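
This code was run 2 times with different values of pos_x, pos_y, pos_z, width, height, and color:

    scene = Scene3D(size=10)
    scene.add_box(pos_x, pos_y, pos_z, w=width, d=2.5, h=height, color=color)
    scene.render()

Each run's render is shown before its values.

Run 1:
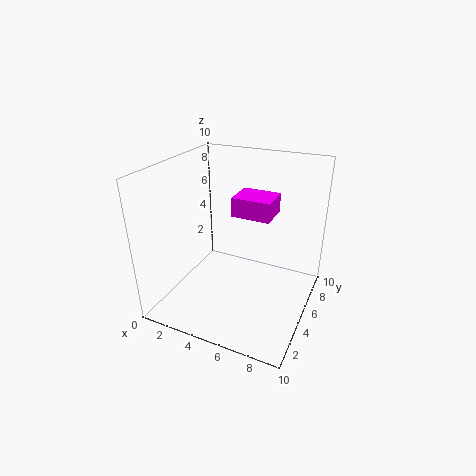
pos_x = 3.5; pos_y = 7; pos_z = 5.5; width = 3; height = 1.5; color = 'magenta'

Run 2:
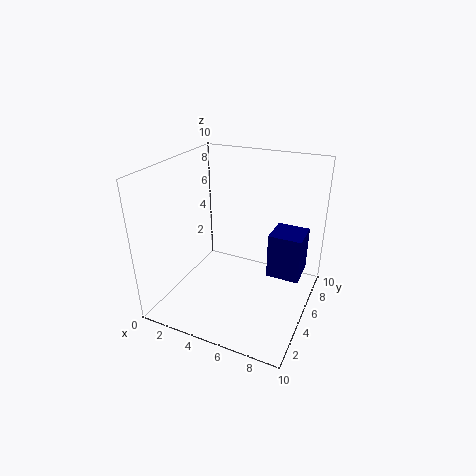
pos_x = 6.5; pos_y = 7; pos_z = 1; width = 2.5; height = 3.5; color = 'navy'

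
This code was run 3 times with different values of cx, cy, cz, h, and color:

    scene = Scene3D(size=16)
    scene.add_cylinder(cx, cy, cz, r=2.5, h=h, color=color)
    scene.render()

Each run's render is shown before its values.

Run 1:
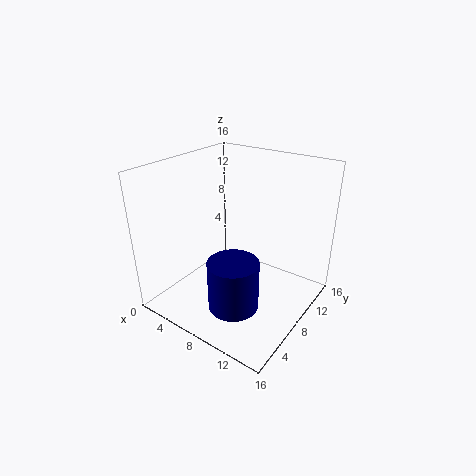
cx = 11
cy = 3
cz = 3.5
h = 5
color = 'navy'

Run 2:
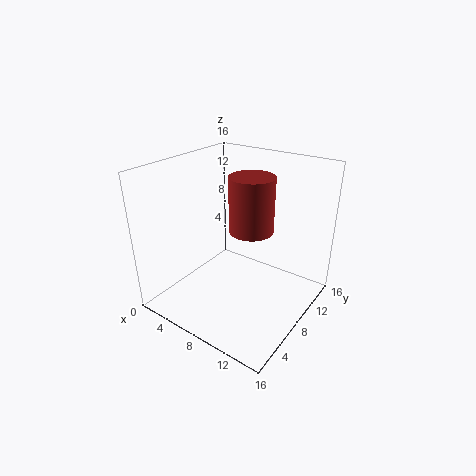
cx = 8.75
cy = 9.5
cz = 8.5
h = 6.25
color = 'brown'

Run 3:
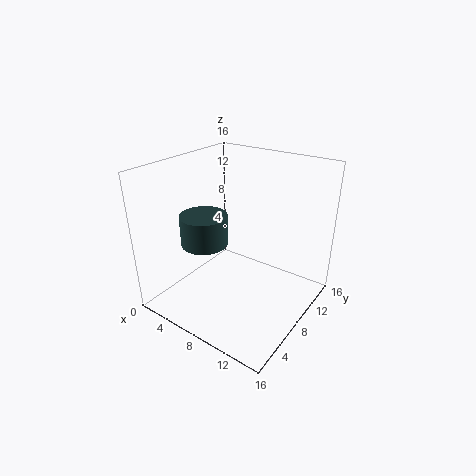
cx = 5.75
cy = 5
cz = 8
h = 3.25
color = 'darkslategray'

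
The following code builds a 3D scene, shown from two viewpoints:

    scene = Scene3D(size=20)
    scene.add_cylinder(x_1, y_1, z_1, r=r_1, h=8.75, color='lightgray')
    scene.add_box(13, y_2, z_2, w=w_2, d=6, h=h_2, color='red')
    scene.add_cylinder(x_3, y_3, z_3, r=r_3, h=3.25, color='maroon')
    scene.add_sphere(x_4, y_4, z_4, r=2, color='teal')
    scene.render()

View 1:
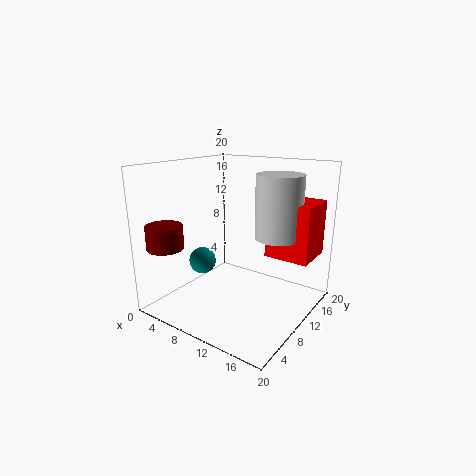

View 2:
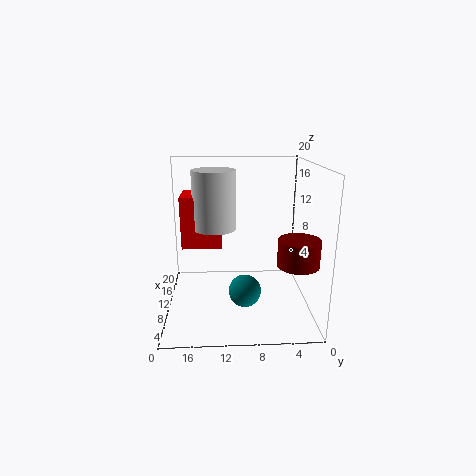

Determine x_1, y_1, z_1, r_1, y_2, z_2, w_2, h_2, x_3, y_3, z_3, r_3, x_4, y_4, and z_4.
x_1 = 14.5, y_1 = 13.25, z_1 = 10, r_1 = 3.25, y_2 = 12.25, z_2 = 7.25, w_2 = 6.25, h_2 = 7.75, x_3 = 2.75, y_3 = 3.25, z_3 = 9, r_3 = 2.5, x_4 = 3.75, y_4 = 9.5, z_4 = 5.25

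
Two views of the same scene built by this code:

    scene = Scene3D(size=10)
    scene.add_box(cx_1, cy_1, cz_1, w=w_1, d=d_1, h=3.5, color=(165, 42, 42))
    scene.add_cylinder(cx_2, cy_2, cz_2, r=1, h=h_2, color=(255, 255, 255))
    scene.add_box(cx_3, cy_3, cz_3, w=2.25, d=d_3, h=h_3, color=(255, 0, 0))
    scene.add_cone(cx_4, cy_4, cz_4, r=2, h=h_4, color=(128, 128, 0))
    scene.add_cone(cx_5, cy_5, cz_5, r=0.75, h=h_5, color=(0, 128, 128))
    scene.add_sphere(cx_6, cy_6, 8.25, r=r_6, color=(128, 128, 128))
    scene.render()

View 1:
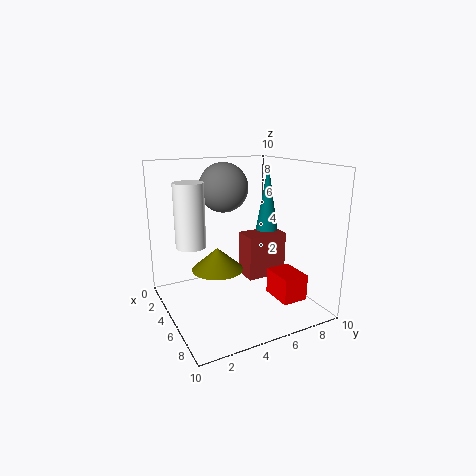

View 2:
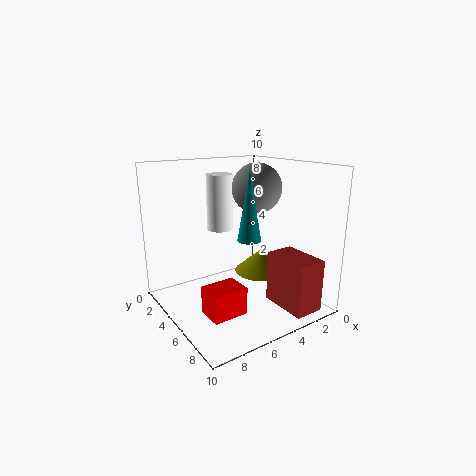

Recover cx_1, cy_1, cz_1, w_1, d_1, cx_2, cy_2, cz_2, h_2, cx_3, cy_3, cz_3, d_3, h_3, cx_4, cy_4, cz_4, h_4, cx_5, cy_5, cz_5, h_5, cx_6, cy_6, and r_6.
cx_1 = 1.75
cy_1 = 6.75
cz_1 = 0.75
w_1 = 2
d_1 = 3.25
cx_2 = 4.5
cy_2 = 1.75
cz_2 = 4.75
h_2 = 4.25
cx_3 = 6.5
cy_3 = 6.5
cz_3 = 1.25
d_3 = 1.75
h_3 = 1.75
cx_4 = 2.5
cy_4 = 4.5
cz_4 = 1.75
h_4 = 1.75
cx_5 = 5.5
cy_5 = 7
cz_5 = 5.5
h_5 = 4.5
cx_6 = 3.25
cy_6 = 4.75
r_6 = 1.75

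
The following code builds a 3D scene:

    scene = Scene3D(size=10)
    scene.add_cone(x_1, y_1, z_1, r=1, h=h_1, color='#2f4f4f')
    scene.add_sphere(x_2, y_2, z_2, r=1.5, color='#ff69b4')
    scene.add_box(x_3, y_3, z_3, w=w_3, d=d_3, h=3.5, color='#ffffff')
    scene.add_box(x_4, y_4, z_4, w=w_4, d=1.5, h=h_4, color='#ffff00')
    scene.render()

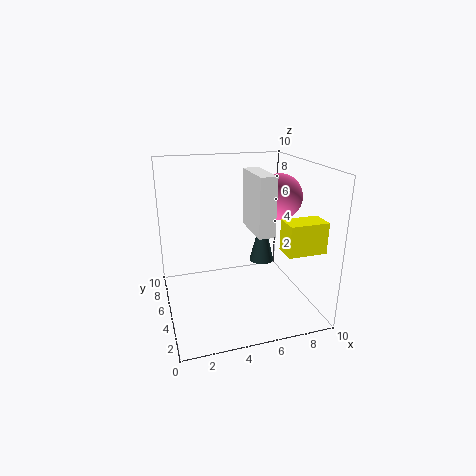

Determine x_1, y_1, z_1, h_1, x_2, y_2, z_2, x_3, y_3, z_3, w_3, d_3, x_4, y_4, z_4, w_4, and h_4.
x_1 = 8, y_1 = 8, z_1 = 1.5, h_1 = 4, x_2 = 7.5, y_2 = 4, z_2 = 8, x_3 = 5, y_3 = 1, z_3 = 6.5, w_3 = 1, d_3 = 3, x_4 = 7, y_4 = 1, z_4 = 5, w_4 = 2.5, h_4 = 2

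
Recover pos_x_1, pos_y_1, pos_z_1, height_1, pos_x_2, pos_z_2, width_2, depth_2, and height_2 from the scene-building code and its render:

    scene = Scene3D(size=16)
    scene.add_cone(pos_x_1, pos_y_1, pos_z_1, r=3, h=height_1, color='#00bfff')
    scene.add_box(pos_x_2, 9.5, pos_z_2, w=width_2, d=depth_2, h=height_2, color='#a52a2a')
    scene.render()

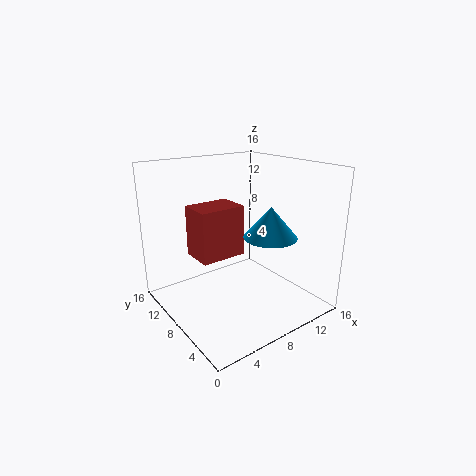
pos_x_1 = 11
pos_y_1 = 6
pos_z_1 = 8
height_1 = 3.5
pos_x_2 = 4.5
pos_z_2 = 5
width_2 = 5.5
depth_2 = 4
height_2 = 6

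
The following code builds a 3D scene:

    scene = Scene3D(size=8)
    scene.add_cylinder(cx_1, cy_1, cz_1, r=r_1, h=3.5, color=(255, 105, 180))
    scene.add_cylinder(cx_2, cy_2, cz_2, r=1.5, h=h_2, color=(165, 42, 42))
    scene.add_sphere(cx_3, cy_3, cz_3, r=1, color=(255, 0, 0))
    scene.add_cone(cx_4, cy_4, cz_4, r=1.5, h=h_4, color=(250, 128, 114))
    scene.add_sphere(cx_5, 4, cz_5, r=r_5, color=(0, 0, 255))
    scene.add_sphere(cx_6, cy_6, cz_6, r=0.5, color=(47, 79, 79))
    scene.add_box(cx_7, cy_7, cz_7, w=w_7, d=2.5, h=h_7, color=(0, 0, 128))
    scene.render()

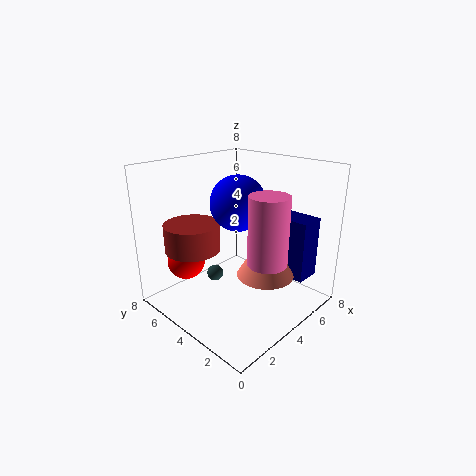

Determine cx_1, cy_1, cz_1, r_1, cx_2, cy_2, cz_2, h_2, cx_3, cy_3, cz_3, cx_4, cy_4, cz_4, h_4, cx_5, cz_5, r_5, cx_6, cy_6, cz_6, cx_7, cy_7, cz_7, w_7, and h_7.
cx_1 = 3.5, cy_1 = 1.5, cz_1 = 3.5, r_1 = 1, cx_2 = 2, cy_2 = 5.5, cz_2 = 3.5, h_2 = 1.5, cx_3 = 1.5, cy_3 = 5.5, cz_3 = 3, cx_4 = 4, cy_4 = 2, cz_4 = 2.5, h_4 = 2.5, cx_5 = 4, cz_5 = 6, r_5 = 1.5, cx_6 = 4, cy_6 = 6, cz_6 = 1, cx_7 = 6, cy_7 = 1, cz_7 = 1.5, w_7 = 1.5, h_7 = 3.5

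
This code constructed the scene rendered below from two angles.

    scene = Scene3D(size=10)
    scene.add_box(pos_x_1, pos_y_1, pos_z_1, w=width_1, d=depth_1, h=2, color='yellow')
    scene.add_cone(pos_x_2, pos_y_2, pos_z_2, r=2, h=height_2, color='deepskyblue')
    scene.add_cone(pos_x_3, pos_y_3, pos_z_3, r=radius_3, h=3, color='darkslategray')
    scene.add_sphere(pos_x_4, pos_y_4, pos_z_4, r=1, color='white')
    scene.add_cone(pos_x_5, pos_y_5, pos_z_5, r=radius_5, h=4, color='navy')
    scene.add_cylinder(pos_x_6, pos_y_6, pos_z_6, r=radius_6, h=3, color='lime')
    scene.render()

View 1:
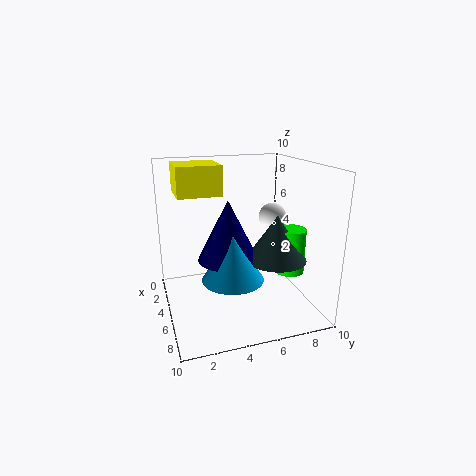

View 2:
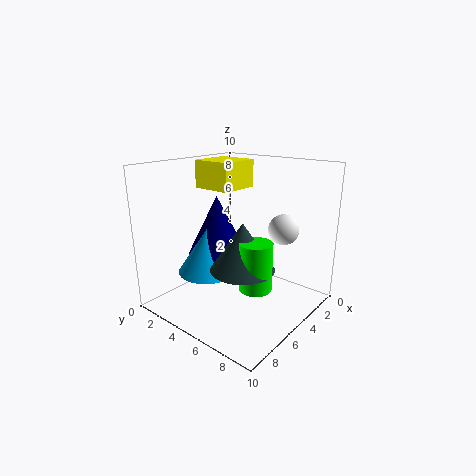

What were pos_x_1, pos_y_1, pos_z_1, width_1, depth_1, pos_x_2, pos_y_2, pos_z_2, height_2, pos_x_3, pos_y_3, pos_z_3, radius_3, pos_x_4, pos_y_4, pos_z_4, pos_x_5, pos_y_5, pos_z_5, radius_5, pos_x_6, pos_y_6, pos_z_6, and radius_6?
pos_x_1 = 2; pos_y_1 = 1; pos_z_1 = 8; width_1 = 3; depth_1 = 3; pos_x_2 = 7; pos_y_2 = 4; pos_z_2 = 3; height_2 = 3; pos_x_3 = 7; pos_y_3 = 7; pos_z_3 = 4; radius_3 = 2; pos_x_4 = 4; pos_y_4 = 8; pos_z_4 = 6; pos_x_5 = 6; pos_y_5 = 4; pos_z_5 = 4; radius_5 = 2; pos_x_6 = 7; pos_y_6 = 8; pos_z_6 = 3; radius_6 = 1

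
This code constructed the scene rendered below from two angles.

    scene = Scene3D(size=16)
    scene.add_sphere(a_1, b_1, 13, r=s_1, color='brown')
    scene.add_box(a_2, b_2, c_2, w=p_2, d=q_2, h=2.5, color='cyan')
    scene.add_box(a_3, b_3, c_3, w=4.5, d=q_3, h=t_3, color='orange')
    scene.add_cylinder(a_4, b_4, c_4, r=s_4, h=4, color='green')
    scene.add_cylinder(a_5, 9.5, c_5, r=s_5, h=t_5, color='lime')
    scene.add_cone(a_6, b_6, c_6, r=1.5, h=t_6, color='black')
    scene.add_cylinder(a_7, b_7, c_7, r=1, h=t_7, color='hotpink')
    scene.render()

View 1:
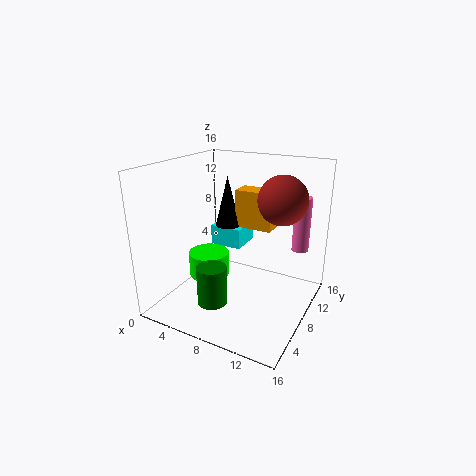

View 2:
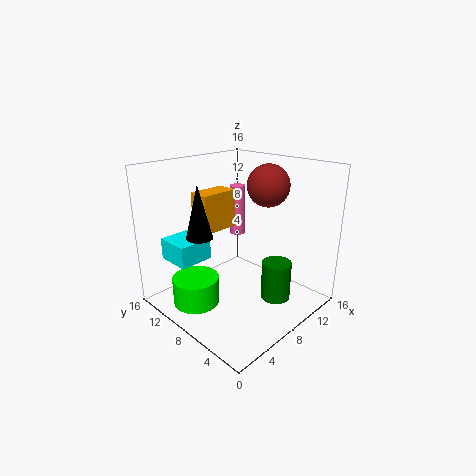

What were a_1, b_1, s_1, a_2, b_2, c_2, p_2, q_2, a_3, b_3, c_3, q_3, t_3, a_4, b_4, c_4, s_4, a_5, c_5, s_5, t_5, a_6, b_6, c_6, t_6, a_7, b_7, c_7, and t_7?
a_1 = 13, b_1 = 8, s_1 = 2.5, a_2 = 2.5, b_2 = 11, c_2 = 5, p_2 = 4, q_2 = 4, a_3 = 6, b_3 = 11, c_3 = 8, q_3 = 2.5, t_3 = 4.5, a_4 = 8, b_4 = 2.5, c_4 = 3, s_4 = 1.5, a_5 = 3, c_5 = 1.5, s_5 = 2.5, t_5 = 3, a_6 = 5, b_6 = 11, c_6 = 8, t_6 = 6, a_7 = 13.5, b_7 = 13.5, c_7 = 5.5, t_7 = 6.5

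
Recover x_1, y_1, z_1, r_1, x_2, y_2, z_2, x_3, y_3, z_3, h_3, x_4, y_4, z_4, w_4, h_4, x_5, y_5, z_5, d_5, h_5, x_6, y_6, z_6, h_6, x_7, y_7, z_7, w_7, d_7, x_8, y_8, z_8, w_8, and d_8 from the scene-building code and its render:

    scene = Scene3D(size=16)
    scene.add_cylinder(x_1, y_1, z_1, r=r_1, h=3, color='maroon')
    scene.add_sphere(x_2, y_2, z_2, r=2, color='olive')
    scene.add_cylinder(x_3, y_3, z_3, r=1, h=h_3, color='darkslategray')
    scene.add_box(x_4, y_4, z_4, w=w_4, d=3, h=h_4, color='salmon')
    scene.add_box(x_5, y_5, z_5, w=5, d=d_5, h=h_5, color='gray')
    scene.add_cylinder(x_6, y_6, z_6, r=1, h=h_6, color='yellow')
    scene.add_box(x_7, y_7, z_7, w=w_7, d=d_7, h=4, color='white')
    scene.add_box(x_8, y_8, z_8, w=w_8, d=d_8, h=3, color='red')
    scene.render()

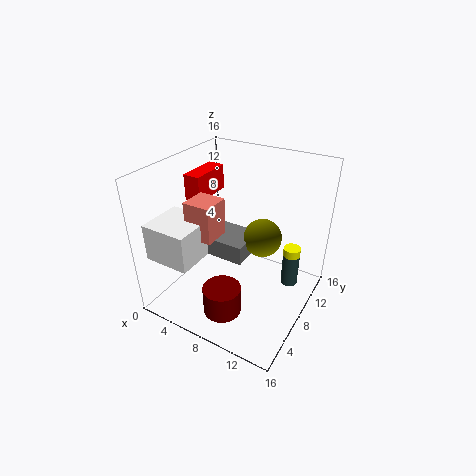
x_1 = 9
y_1 = 3
z_1 = 2
r_1 = 2
x_2 = 11
y_2 = 8
z_2 = 9
x_3 = 13
y_3 = 12
z_3 = 1
h_3 = 4
x_4 = 4
y_4 = 4
z_4 = 9
w_4 = 3
h_4 = 4
x_5 = 5
y_5 = 5
z_5 = 7
d_5 = 4
h_5 = 2
x_6 = 13
y_6 = 12
z_6 = 1
h_6 = 5
x_7 = 1
y_7 = 1
z_7 = 7
w_7 = 5
d_7 = 5
x_8 = 1
y_8 = 8
z_8 = 11
w_8 = 2
d_8 = 5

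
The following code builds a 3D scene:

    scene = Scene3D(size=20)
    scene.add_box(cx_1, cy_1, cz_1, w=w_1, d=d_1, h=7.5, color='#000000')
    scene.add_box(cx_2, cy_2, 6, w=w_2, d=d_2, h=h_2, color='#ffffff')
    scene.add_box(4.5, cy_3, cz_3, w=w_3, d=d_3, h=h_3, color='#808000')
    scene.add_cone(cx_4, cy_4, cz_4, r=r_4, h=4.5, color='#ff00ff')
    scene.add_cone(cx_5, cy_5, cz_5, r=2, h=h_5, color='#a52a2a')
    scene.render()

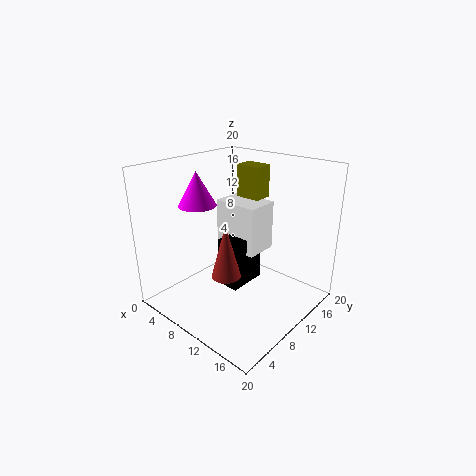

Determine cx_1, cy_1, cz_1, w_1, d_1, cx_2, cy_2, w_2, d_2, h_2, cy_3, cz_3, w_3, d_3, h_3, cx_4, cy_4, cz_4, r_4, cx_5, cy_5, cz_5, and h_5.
cx_1 = 6
cy_1 = 10
cz_1 = 1
w_1 = 3.5
d_1 = 6
cx_2 = 3.5
cy_2 = 12.5
w_2 = 7
d_2 = 5
h_2 = 7.5
cy_3 = 16
cz_3 = 13.5
w_3 = 4
d_3 = 3
h_3 = 5
cx_4 = 6.5
cy_4 = 6
cz_4 = 15
r_4 = 2.5
cx_5 = 10.5
cy_5 = 7
cz_5 = 5.5
h_5 = 7.5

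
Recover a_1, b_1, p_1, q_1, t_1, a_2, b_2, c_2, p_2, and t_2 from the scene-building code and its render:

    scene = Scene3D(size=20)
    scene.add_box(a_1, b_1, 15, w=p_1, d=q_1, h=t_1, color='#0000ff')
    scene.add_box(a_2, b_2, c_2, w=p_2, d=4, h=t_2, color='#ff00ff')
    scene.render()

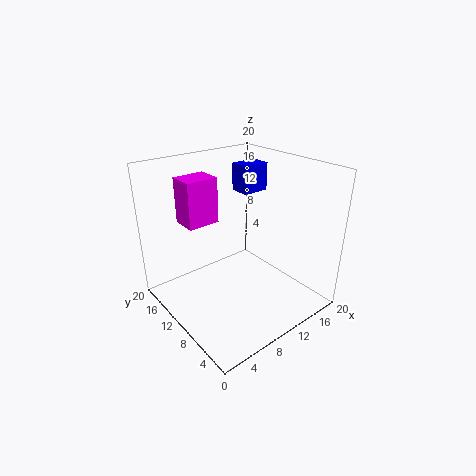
a_1 = 13; b_1 = 12; p_1 = 4; q_1 = 3; t_1 = 4; a_2 = 6; b_2 = 16; c_2 = 10; p_2 = 5; t_2 = 7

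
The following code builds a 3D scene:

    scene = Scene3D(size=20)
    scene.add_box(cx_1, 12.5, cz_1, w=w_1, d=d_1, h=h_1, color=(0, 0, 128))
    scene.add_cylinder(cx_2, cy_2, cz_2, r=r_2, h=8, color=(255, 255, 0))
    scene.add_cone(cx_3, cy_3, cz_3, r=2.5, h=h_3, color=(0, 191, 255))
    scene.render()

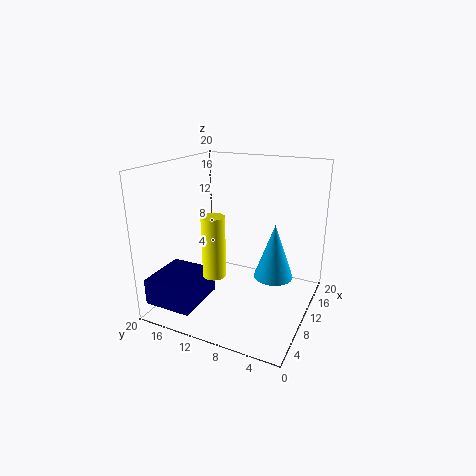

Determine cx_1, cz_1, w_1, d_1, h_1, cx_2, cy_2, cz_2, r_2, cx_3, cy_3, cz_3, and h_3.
cx_1 = 0.5, cz_1 = 2.5, w_1 = 7, d_1 = 6.5, h_1 = 3.5, cx_2 = 5, cy_2 = 11, cz_2 = 6.5, r_2 = 1.5, cx_3 = 8, cy_3 = 4, cz_3 = 6.5, h_3 = 7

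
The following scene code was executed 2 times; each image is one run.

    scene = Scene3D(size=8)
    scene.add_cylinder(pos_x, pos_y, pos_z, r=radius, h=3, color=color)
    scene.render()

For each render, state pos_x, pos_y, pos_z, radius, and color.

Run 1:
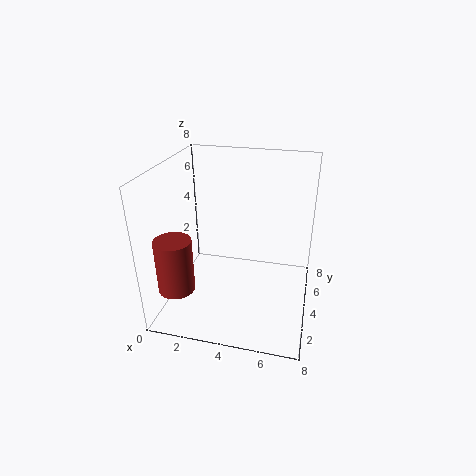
pos_x = 1; pos_y = 2; pos_z = 1.5; radius = 1; color = 'brown'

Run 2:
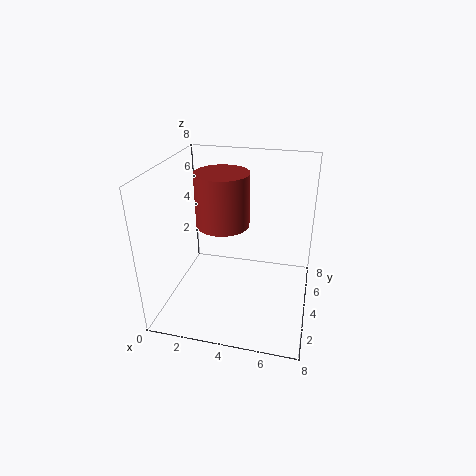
pos_x = 3; pos_y = 4.5; pos_z = 4.5; radius = 1.5; color = 'brown'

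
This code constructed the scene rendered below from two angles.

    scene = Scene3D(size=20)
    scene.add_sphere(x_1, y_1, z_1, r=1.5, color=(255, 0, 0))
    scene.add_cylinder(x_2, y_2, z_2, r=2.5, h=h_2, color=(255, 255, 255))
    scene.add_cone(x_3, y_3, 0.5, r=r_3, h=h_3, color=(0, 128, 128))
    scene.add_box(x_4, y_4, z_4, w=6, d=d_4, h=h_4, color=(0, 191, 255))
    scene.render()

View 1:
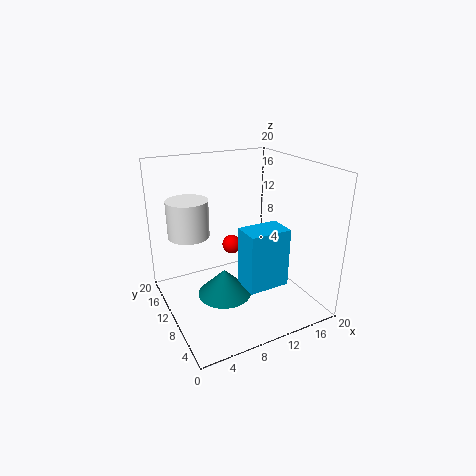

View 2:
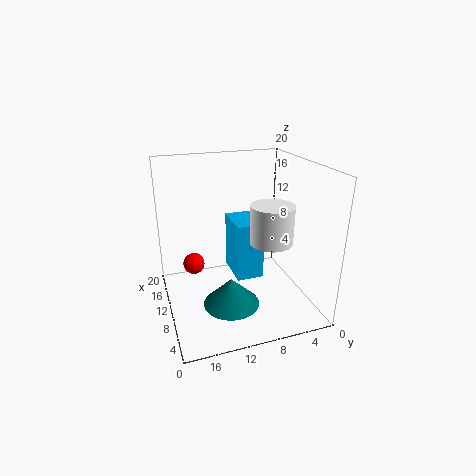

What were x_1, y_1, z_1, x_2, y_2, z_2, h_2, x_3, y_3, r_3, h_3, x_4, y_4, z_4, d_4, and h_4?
x_1 = 12
y_1 = 16
z_1 = 6
x_2 = 2.5
y_2 = 8.5
z_2 = 12.5
h_2 = 4.5
x_3 = 8.5
y_3 = 11.5
r_3 = 4
h_3 = 4
x_4 = 10
y_4 = 6
z_4 = 3
d_4 = 4
h_4 = 8.5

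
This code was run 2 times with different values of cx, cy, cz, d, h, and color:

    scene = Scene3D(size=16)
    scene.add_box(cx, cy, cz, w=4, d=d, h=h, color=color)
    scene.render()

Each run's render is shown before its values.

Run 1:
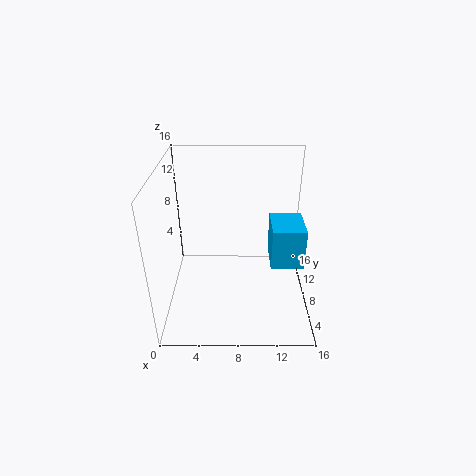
cx = 12
cy = 9
cz = 3
d = 5
h = 5
color = 'deepskyblue'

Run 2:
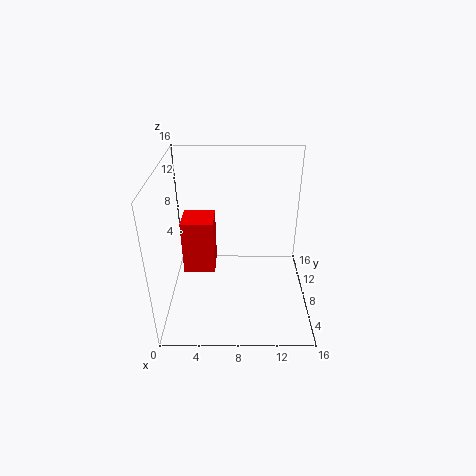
cx = 1
cy = 11
cz = 1
d = 4
h = 7
color = 'red'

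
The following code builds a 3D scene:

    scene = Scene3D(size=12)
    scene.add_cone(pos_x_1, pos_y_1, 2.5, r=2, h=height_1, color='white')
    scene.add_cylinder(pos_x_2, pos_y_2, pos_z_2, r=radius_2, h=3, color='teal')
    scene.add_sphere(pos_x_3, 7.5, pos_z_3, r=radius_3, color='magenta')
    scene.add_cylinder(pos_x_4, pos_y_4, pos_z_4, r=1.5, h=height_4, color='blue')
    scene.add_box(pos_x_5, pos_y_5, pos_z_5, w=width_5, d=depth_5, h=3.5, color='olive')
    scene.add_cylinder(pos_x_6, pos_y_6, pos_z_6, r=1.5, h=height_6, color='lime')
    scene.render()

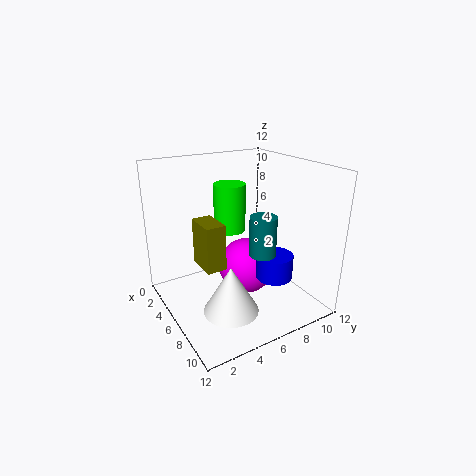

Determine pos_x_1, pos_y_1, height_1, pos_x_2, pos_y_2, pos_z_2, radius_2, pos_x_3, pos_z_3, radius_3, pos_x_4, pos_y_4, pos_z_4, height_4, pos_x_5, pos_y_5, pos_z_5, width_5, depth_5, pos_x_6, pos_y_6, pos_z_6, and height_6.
pos_x_1 = 10, pos_y_1 = 3, height_1 = 3.5, pos_x_2 = 9.5, pos_y_2 = 6, pos_z_2 = 6, radius_2 = 1, pos_x_3 = 5, pos_z_3 = 2.5, radius_3 = 2.5, pos_x_4 = 8.5, pos_y_4 = 8, pos_z_4 = 3, height_4 = 2, pos_x_5 = 6, pos_y_5 = 2, pos_z_5 = 5, width_5 = 2.5, depth_5 = 1.5, pos_x_6 = 2, pos_y_6 = 7.5, pos_z_6 = 5, height_6 = 4.5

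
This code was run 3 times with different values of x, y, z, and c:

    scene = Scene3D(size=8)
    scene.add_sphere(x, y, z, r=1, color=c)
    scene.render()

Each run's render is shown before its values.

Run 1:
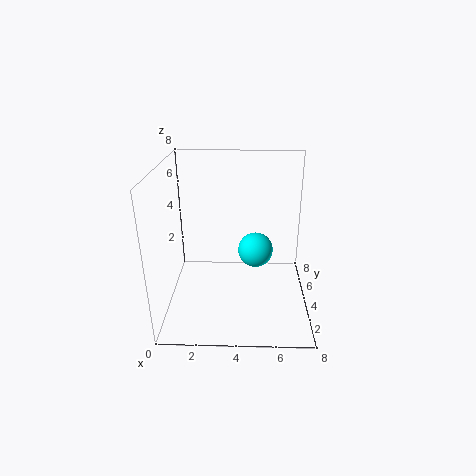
x = 5, y = 4.5, z = 3, c = 'cyan'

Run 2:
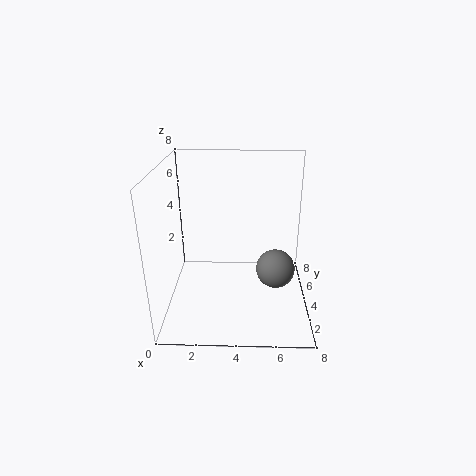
x = 6, y = 2.5, z = 3, c = 'gray'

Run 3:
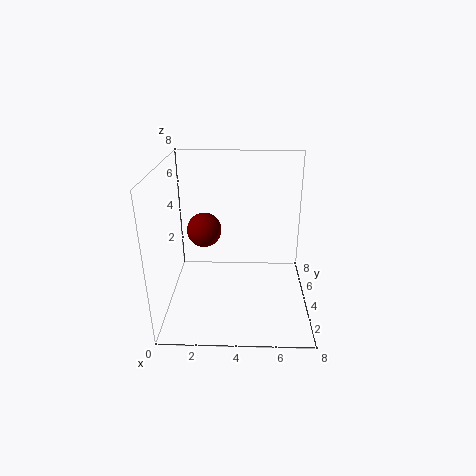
x = 2, y = 5, z = 4, c = 'maroon'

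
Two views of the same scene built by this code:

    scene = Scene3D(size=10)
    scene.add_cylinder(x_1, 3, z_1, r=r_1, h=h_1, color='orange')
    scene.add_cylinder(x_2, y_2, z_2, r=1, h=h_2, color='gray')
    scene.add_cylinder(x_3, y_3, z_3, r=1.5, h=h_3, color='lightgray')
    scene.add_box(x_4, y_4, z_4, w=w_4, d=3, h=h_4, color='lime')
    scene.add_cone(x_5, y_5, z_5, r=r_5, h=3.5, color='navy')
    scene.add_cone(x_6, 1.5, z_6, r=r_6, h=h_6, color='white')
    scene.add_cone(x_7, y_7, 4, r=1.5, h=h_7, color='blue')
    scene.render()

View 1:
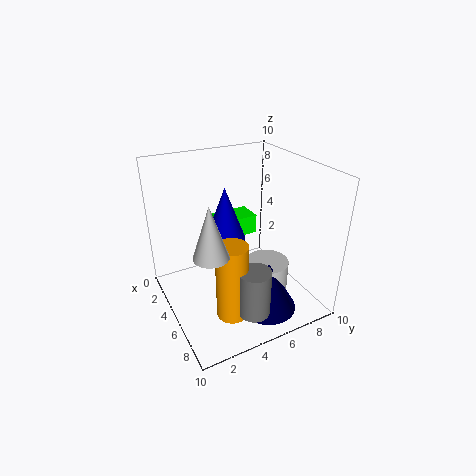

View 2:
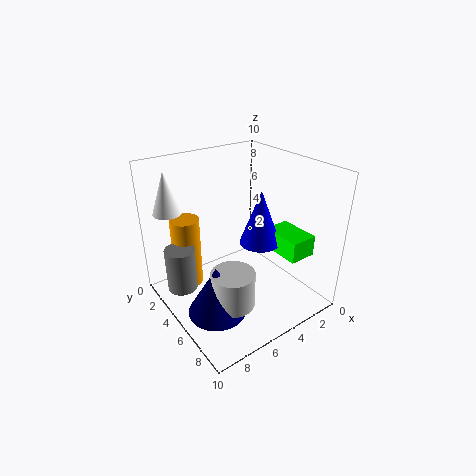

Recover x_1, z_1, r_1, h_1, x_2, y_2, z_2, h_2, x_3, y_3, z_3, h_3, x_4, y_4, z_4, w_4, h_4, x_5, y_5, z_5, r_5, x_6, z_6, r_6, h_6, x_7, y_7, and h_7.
x_1 = 8, z_1 = 1.5, r_1 = 1, h_1 = 5, x_2 = 9, y_2 = 4, z_2 = 2, h_2 = 3, x_3 = 6.5, y_3 = 6.5, z_3 = 1, h_3 = 2.5, x_4 = 0.5, y_4 = 5, z_4 = 3.5, w_4 = 2, h_4 = 1.5, x_5 = 7.5, y_5 = 6, z_5 = 0.5, r_5 = 2, x_6 = 8.5, z_6 = 6.5, r_6 = 1, h_6 = 3, x_7 = 3, y_7 = 5, h_7 = 4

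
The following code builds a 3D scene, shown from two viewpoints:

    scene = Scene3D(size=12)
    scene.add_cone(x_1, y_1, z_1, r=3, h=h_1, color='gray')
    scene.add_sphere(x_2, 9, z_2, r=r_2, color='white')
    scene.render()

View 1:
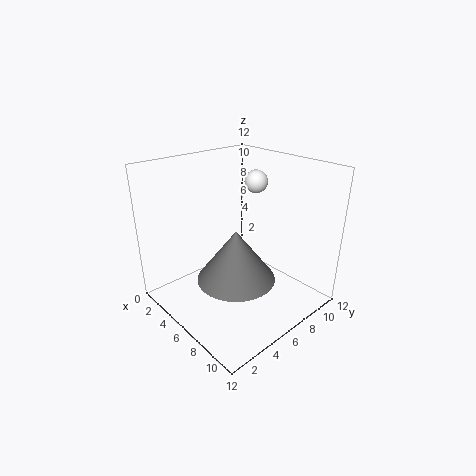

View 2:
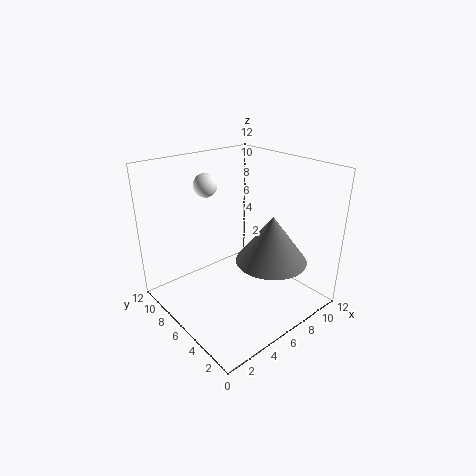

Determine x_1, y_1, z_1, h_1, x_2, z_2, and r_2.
x_1 = 8; y_1 = 4; z_1 = 4; h_1 = 4; x_2 = 5; z_2 = 10; r_2 = 1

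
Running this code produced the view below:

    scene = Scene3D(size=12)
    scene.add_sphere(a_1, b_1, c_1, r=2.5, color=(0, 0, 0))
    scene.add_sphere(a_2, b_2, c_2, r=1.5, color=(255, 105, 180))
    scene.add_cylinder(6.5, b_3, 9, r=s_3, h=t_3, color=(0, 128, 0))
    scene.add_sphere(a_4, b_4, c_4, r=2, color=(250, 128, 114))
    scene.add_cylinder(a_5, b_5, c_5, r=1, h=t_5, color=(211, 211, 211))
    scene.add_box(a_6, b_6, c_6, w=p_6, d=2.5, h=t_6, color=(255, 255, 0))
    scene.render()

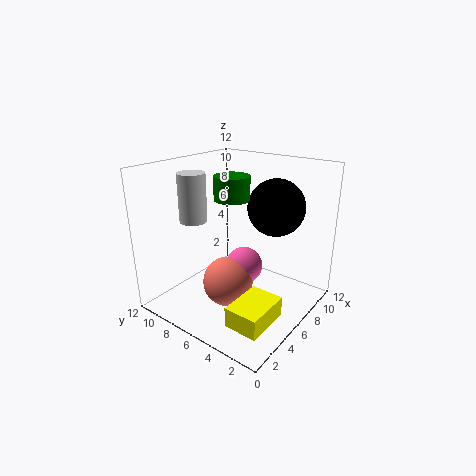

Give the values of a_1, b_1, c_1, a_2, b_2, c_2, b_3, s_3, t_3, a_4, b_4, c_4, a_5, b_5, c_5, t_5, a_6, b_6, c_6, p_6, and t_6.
a_1 = 9.5; b_1 = 4.5; c_1 = 8; a_2 = 5.5; b_2 = 5; c_2 = 4; b_3 = 7; s_3 = 1.5; t_3 = 2; a_4 = 4; b_4 = 5.5; c_4 = 3; a_5 = 2; b_5 = 7; c_5 = 8.5; t_5 = 3.5; a_6 = 0.5; b_6 = 0.5; c_6 = 2; p_6 = 3.5; t_6 = 1.5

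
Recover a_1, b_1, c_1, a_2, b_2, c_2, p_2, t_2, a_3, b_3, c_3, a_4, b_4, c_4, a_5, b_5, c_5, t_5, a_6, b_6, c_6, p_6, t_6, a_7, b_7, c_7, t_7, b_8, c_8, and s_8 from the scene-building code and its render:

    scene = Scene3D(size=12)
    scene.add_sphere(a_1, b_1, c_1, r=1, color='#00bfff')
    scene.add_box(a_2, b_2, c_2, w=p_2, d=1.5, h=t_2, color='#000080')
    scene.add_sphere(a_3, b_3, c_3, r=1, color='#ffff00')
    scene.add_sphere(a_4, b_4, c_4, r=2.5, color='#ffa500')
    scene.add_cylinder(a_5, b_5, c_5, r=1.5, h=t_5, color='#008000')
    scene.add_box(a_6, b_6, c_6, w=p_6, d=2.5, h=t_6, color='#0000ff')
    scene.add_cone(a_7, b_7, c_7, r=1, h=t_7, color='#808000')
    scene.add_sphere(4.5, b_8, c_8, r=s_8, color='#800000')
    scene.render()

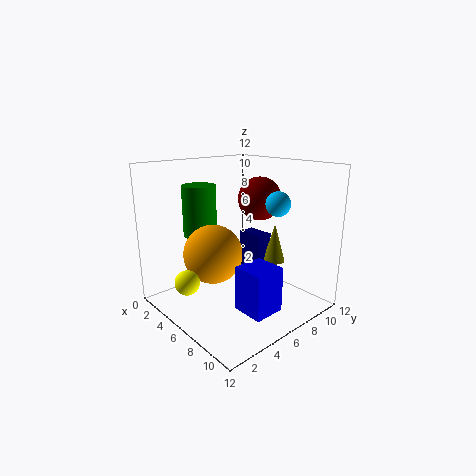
a_1 = 8.5
b_1 = 8
c_1 = 9
a_2 = 3.5
b_2 = 8.5
c_2 = 2
p_2 = 2.5
t_2 = 3.5
a_3 = 5
b_3 = 1.5
c_3 = 3
a_4 = 4.5
b_4 = 4.5
c_4 = 4.5
a_5 = 2
b_5 = 5
c_5 = 5.5
t_5 = 4.5
a_6 = 8.5
b_6 = 3.5
c_6 = 1.5
p_6 = 2.5
t_6 = 3.5
a_7 = 6.5
b_7 = 10
c_7 = 3
t_7 = 3.5
b_8 = 10
c_8 = 8.5
s_8 = 2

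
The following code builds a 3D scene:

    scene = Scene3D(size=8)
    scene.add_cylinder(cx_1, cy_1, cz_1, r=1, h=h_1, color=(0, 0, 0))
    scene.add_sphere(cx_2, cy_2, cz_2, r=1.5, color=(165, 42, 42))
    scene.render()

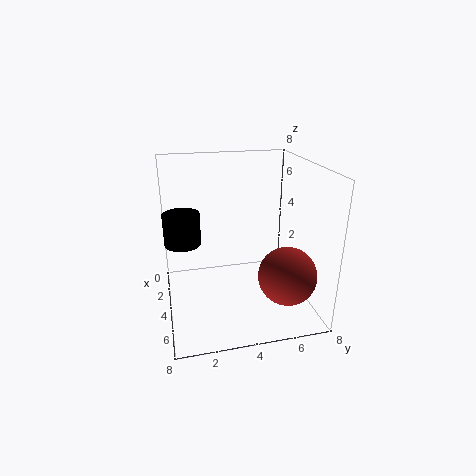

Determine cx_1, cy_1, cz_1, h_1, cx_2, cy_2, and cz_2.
cx_1 = 3.5; cy_1 = 1; cz_1 = 3.75; h_1 = 1.75; cx_2 = 6.5; cy_2 = 6; cz_2 = 2.75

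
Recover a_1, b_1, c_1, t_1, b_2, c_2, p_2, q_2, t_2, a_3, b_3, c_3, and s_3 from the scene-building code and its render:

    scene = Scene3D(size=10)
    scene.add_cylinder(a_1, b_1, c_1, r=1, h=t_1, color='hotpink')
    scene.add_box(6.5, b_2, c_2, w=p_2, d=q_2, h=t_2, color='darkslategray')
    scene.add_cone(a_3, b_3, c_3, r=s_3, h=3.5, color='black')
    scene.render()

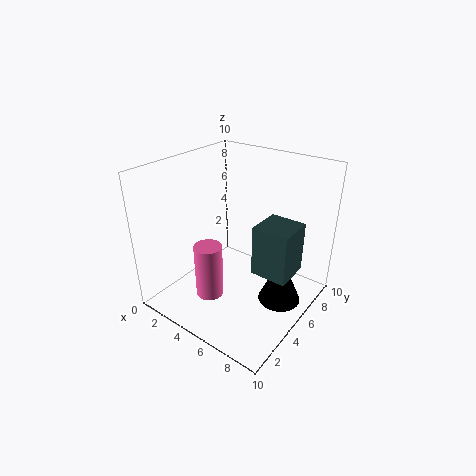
a_1 = 3.5
b_1 = 3.5
c_1 = 0.5
t_1 = 4
b_2 = 4.5
c_2 = 3
p_2 = 2.5
q_2 = 2.5
t_2 = 3.5
a_3 = 8
b_3 = 6
c_3 = 0.5
s_3 = 1.5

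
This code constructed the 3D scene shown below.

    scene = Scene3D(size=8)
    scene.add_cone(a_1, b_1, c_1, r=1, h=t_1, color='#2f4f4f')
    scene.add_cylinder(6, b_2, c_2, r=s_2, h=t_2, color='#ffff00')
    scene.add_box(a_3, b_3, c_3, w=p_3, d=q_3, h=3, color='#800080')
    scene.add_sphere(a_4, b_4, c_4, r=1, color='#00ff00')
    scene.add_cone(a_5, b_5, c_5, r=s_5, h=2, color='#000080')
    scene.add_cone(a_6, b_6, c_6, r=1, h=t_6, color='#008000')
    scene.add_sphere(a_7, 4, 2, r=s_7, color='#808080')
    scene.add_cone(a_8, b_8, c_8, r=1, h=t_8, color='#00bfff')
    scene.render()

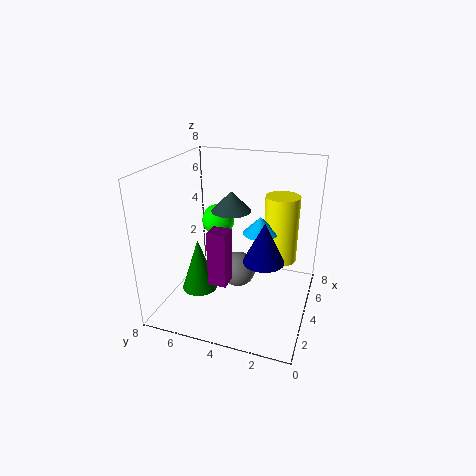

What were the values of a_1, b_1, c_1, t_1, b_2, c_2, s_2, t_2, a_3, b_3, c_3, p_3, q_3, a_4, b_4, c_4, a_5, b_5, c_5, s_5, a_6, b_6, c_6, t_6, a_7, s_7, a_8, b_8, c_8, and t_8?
a_1 = 3
b_1 = 4
c_1 = 6
t_1 = 1
b_2 = 2
c_2 = 2
s_2 = 1
t_2 = 4
a_3 = 2
b_3 = 4
c_3 = 2
p_3 = 1
q_3 = 1
a_4 = 6
b_4 = 6
c_4 = 4
a_5 = 2
b_5 = 2
c_5 = 4
s_5 = 1
a_6 = 3
b_6 = 6
c_6 = 1
t_6 = 3
a_7 = 4
s_7 = 1
a_8 = 5
b_8 = 3
c_8 = 4
t_8 = 1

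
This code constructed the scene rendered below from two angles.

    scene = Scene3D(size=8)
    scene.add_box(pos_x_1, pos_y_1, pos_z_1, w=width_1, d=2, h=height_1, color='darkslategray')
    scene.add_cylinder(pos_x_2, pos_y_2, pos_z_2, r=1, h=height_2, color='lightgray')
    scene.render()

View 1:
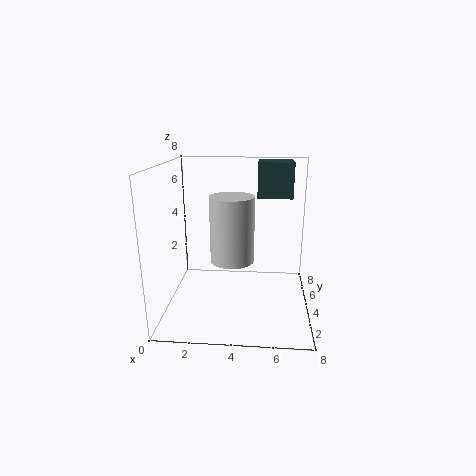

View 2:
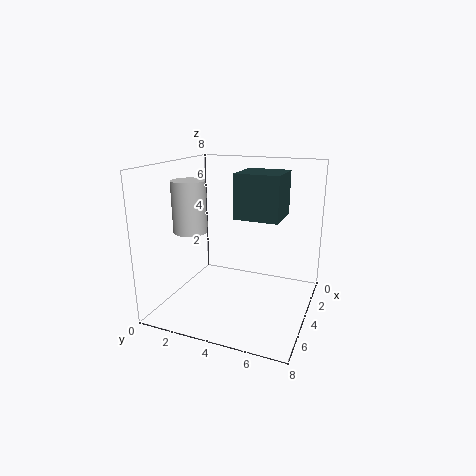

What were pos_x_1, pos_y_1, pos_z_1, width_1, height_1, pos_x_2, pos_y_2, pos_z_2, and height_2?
pos_x_1 = 5; pos_y_1 = 5; pos_z_1 = 6; width_1 = 2; height_1 = 2; pos_x_2 = 4; pos_y_2 = 1; pos_z_2 = 4; height_2 = 3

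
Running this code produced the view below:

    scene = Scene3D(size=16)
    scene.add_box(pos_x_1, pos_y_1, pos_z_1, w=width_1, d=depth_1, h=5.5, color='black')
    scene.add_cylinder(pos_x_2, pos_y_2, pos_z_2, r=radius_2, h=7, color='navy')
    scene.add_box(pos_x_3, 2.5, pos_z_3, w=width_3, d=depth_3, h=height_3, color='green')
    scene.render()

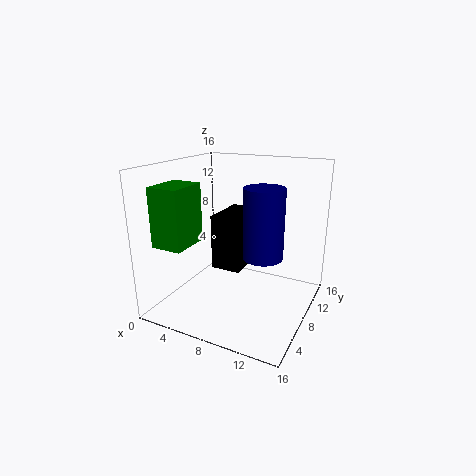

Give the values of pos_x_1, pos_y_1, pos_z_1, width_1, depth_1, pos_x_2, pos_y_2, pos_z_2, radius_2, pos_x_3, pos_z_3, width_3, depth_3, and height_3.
pos_x_1 = 7, pos_y_1 = 4, pos_z_1 = 6, width_1 = 3, depth_1 = 5, pos_x_2 = 12, pos_y_2 = 5.5, pos_z_2 = 7.5, radius_2 = 2, pos_x_3 = 0.5, pos_z_3 = 7.5, width_3 = 3.5, depth_3 = 4.5, height_3 = 6.5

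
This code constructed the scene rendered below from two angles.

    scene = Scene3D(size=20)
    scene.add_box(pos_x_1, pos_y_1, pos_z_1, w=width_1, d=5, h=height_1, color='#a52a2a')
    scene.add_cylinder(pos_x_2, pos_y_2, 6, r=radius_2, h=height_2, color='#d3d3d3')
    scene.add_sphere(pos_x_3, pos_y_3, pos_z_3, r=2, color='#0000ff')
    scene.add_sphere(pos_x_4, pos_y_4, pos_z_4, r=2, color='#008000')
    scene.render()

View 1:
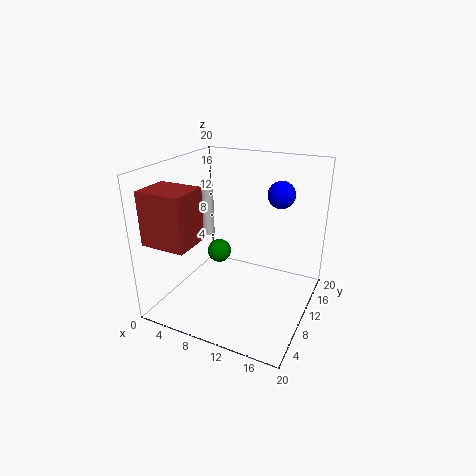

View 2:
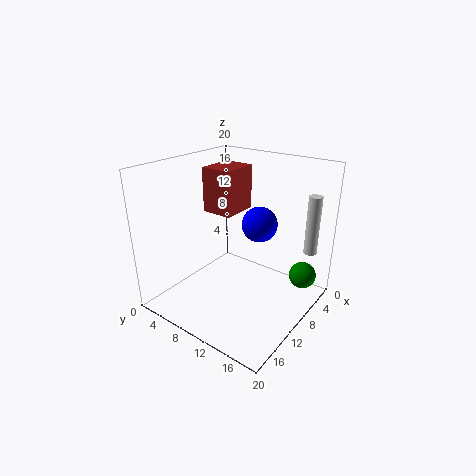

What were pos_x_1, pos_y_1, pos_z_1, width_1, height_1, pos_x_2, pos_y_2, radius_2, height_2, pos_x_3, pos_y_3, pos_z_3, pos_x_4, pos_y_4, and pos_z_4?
pos_x_1 = 1, pos_y_1 = 1, pos_z_1 = 11, width_1 = 6, height_1 = 7, pos_x_2 = 1, pos_y_2 = 17, radius_2 = 1, height_2 = 9, pos_x_3 = 14, pos_y_3 = 16, pos_z_3 = 15, pos_x_4 = 3, pos_y_4 = 17, pos_z_4 = 3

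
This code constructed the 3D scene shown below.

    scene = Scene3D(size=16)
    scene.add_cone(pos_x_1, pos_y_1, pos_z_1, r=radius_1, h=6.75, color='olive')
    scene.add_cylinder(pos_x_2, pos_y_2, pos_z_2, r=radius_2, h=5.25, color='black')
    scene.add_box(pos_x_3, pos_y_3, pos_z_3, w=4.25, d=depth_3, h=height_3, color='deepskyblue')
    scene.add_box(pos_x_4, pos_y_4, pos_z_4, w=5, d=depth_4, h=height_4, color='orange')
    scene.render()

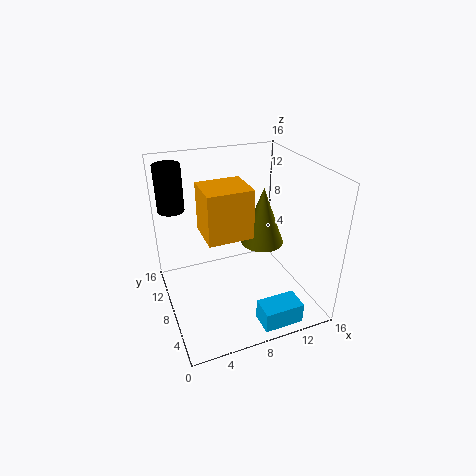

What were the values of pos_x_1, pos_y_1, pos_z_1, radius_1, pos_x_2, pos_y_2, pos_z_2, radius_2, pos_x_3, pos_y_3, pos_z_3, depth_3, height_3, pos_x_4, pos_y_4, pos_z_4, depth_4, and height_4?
pos_x_1 = 11.5; pos_y_1 = 9; pos_z_1 = 6.25; radius_1 = 2.5; pos_x_2 = 1.75; pos_y_2 = 12.5; pos_z_2 = 10.5; radius_2 = 1.5; pos_x_3 = 8; pos_y_3 = 0.25; pos_z_3 = 1; depth_3 = 2.5; height_3 = 2.25; pos_x_4 = 4.25; pos_y_4 = 6.5; pos_z_4 = 8.5; depth_4 = 4.5; height_4 = 5.5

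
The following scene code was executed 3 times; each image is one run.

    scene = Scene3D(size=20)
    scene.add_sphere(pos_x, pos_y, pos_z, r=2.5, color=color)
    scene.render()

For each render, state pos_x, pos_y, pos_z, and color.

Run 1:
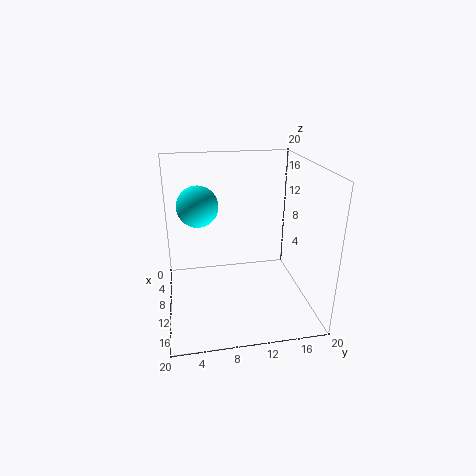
pos_x = 13
pos_y = 4.5
pos_z = 16
color = 'cyan'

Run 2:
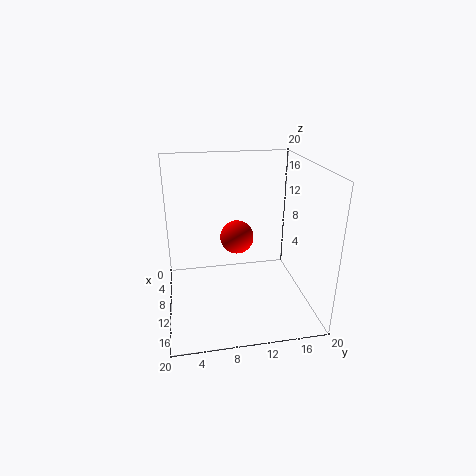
pos_x = 6.5
pos_y = 10.5
pos_z = 8.5
color = 'red'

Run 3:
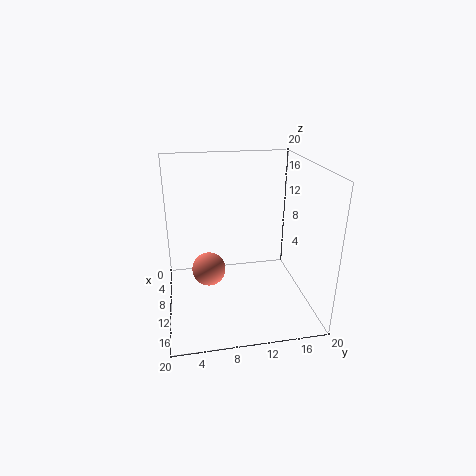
pos_x = 7.5
pos_y = 6
pos_z = 4
color = 'salmon'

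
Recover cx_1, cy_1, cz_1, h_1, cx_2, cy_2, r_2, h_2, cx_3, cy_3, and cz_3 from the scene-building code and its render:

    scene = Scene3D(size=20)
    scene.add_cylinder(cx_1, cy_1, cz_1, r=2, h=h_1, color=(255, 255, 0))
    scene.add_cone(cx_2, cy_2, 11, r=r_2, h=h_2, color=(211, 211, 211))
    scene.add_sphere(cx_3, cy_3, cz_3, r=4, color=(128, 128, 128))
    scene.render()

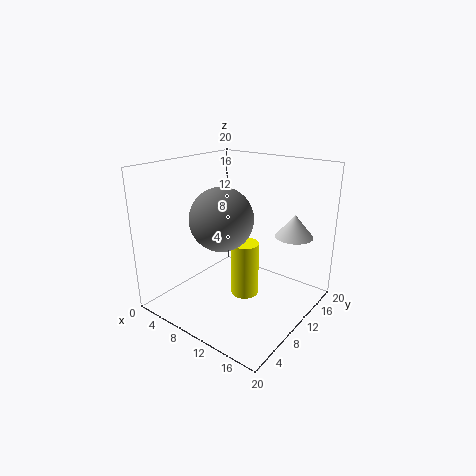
cx_1 = 10.5
cy_1 = 11
cz_1 = 1
h_1 = 8
cx_2 = 17
cy_2 = 13
r_2 = 2.5
h_2 = 3
cx_3 = 10.5
cy_3 = 6
cz_3 = 14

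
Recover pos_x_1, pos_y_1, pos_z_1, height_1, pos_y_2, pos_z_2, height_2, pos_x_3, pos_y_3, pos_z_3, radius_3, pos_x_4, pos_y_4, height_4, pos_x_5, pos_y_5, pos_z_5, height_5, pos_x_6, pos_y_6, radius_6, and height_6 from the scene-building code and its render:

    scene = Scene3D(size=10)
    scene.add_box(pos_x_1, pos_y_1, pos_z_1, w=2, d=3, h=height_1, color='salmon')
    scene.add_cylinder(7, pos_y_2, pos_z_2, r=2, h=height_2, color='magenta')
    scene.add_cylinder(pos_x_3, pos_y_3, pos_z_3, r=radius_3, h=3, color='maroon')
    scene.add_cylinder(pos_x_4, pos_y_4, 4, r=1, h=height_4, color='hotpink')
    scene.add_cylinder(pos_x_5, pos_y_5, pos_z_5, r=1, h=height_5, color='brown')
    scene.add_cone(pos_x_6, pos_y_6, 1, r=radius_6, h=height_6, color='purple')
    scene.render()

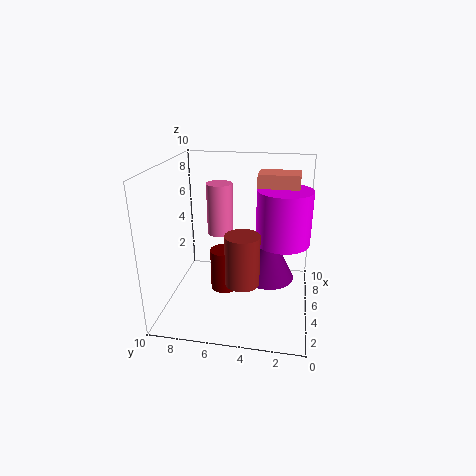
pos_x_1 = 7; pos_y_1 = 1; pos_z_1 = 6; height_1 = 3; pos_y_2 = 2; pos_z_2 = 4; height_2 = 4; pos_x_3 = 5; pos_y_3 = 6; pos_z_3 = 1; radius_3 = 1; pos_x_4 = 8; pos_y_4 = 7; height_4 = 4; pos_x_5 = 1; pos_y_5 = 4; pos_z_5 = 4; height_5 = 3; pos_x_6 = 7; pos_y_6 = 3; radius_6 = 2; height_6 = 4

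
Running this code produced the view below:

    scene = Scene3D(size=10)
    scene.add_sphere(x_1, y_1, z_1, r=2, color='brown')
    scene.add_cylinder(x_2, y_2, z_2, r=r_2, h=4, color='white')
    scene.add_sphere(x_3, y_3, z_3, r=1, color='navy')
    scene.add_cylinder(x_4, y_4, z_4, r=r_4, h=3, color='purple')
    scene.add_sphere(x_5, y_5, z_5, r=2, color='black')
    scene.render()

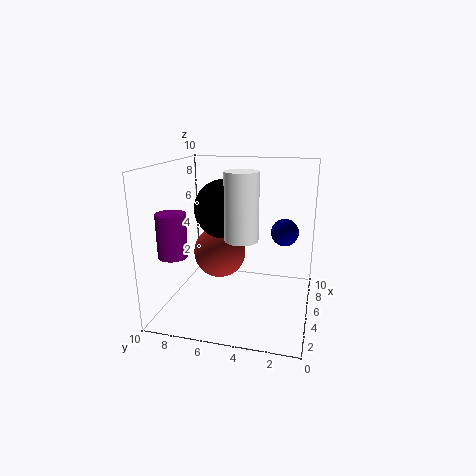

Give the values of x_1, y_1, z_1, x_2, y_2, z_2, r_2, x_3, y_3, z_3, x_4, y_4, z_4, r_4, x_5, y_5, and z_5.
x_1 = 7, y_1 = 7, z_1 = 3, x_2 = 2, y_2 = 4, z_2 = 6, r_2 = 1, x_3 = 7, y_3 = 2, z_3 = 5, x_4 = 3, y_4 = 9, z_4 = 4, r_4 = 1, x_5 = 5, y_5 = 6, z_5 = 7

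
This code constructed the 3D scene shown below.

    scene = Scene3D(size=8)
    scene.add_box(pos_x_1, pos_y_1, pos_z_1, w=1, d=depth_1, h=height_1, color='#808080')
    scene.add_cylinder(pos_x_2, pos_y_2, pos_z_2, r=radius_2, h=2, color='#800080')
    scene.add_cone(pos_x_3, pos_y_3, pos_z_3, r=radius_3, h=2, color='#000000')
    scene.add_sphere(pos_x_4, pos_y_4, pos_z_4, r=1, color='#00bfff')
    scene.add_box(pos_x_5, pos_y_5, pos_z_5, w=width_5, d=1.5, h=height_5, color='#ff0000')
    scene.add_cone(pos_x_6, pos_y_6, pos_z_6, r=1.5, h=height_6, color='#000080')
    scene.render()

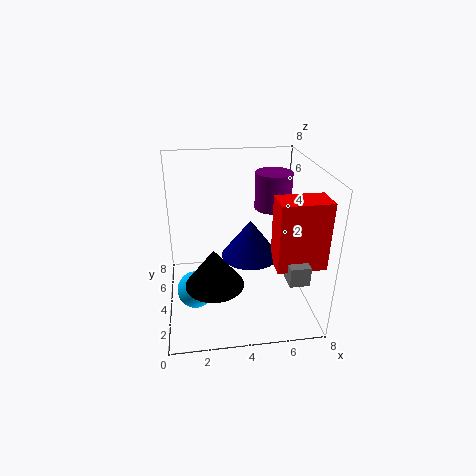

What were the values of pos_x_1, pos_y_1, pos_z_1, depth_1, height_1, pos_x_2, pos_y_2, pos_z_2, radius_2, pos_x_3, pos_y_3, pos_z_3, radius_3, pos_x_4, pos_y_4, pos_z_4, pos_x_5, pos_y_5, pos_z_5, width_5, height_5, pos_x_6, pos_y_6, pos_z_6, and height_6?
pos_x_1 = 6
pos_y_1 = 0.5
pos_z_1 = 3
depth_1 = 2
height_1 = 1
pos_x_2 = 6
pos_y_2 = 4.5
pos_z_2 = 5.5
radius_2 = 1
pos_x_3 = 2.5
pos_y_3 = 2
pos_z_3 = 2.5
radius_3 = 1.5
pos_x_4 = 1.5
pos_y_4 = 3
pos_z_4 = 1.5
pos_x_5 = 5.5
pos_y_5 = 1
pos_z_5 = 3.5
width_5 = 2.5
height_5 = 3.5
pos_x_6 = 4.5
pos_y_6 = 3
pos_z_6 = 3.5
height_6 = 2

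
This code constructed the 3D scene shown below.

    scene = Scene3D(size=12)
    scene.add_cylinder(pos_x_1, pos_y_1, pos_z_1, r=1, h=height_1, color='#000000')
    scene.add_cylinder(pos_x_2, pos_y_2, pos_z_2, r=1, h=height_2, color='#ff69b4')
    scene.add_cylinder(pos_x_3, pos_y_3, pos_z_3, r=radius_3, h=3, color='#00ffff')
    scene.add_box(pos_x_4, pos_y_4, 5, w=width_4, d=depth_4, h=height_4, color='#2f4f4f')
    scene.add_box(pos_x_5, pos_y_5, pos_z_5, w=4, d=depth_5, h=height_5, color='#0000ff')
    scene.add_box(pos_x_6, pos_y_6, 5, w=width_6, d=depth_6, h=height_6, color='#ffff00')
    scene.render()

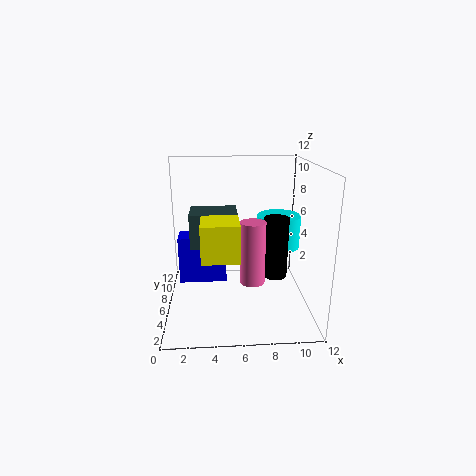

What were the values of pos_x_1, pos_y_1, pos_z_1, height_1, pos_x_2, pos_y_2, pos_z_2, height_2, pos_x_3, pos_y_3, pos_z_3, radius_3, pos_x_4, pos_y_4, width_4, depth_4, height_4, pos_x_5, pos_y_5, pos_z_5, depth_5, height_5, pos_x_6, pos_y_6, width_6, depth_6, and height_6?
pos_x_1 = 9, pos_y_1 = 5, pos_z_1 = 3, height_1 = 5, pos_x_2 = 7, pos_y_2 = 4, pos_z_2 = 3, height_2 = 5, pos_x_3 = 10, pos_y_3 = 9, pos_z_3 = 4, radius_3 = 2, pos_x_4 = 2, pos_y_4 = 6, width_4 = 4, depth_4 = 3, height_4 = 3, pos_x_5 = 1, pos_y_5 = 6, pos_z_5 = 2, depth_5 = 2, height_5 = 4, pos_x_6 = 3, pos_y_6 = 3, width_6 = 3, depth_6 = 4, height_6 = 3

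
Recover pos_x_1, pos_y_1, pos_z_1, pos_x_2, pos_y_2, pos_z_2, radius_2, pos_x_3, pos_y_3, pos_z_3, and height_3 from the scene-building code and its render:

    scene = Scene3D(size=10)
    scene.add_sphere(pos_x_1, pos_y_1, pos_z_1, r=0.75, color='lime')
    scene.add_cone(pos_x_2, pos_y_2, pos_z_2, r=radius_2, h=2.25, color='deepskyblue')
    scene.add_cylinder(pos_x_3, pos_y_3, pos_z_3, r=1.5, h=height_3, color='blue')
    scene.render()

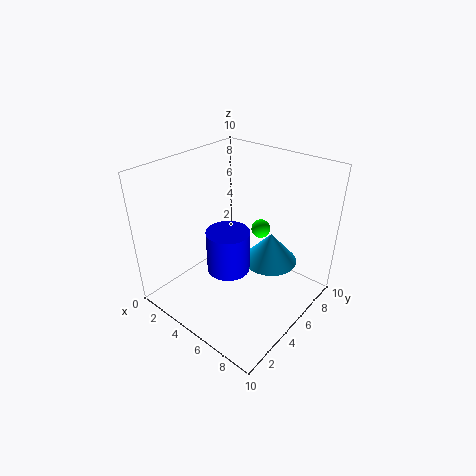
pos_x_1 = 4.25; pos_y_1 = 8.75; pos_z_1 = 3.75; pos_x_2 = 6.25; pos_y_2 = 7.25; pos_z_2 = 2.5; radius_2 = 2; pos_x_3 = 4.75; pos_y_3 = 4.25; pos_z_3 = 2.75; height_3 = 3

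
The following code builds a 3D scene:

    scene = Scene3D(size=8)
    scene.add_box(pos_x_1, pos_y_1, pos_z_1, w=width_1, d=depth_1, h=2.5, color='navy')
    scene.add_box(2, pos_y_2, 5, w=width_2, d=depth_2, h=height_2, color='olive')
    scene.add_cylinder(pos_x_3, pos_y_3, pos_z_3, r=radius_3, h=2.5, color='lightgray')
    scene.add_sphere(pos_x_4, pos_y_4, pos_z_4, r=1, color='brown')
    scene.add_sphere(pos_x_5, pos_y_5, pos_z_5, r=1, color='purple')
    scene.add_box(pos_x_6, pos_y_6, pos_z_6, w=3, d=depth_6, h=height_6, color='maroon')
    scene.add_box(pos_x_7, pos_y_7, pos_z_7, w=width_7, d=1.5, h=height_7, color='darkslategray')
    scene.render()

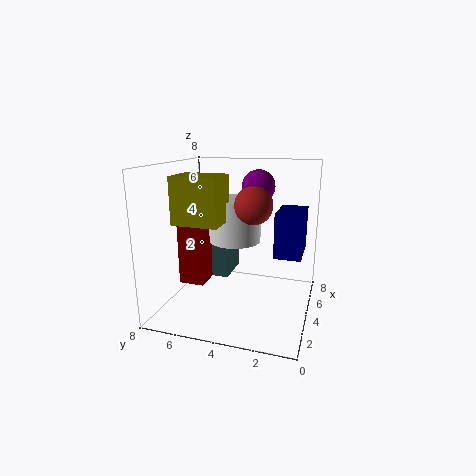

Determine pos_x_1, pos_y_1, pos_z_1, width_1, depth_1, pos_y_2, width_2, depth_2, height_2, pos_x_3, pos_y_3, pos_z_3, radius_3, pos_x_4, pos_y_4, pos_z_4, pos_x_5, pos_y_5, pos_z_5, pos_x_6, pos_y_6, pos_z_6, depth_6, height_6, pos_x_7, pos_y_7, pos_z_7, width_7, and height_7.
pos_x_1 = 4; pos_y_1 = 0.5; pos_z_1 = 3; width_1 = 2.5; depth_1 = 1.5; pos_y_2 = 4.5; width_2 = 2; depth_2 = 2.5; height_2 = 2.5; pos_x_3 = 5; pos_y_3 = 4.5; pos_z_3 = 3.5; radius_3 = 1.5; pos_x_4 = 3.5; pos_y_4 = 3; pos_z_4 = 6; pos_x_5 = 6.5; pos_y_5 = 3.5; pos_z_5 = 6.5; pos_x_6 = 3.5; pos_y_6 = 6; pos_z_6 = 1; depth_6 = 1.5; height_6 = 3.5; pos_x_7 = 5; pos_y_7 = 5; pos_z_7 = 1; width_7 = 2.5; height_7 = 3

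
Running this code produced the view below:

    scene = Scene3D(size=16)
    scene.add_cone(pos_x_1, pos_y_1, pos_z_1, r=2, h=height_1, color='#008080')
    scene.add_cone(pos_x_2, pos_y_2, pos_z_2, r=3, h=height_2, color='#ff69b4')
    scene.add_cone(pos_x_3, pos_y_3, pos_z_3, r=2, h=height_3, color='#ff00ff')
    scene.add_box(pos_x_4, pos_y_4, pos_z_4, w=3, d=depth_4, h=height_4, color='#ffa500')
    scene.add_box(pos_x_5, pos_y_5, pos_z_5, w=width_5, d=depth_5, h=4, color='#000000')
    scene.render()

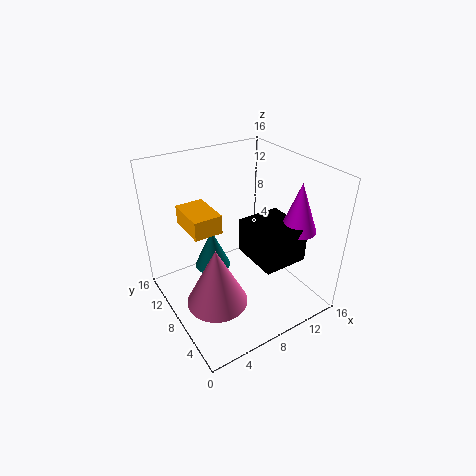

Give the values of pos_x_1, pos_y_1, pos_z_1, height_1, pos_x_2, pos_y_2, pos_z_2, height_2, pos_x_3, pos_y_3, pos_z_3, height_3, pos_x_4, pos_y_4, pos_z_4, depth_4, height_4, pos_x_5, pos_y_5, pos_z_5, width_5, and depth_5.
pos_x_1 = 5.5
pos_y_1 = 9.5
pos_z_1 = 4.5
height_1 = 4.5
pos_x_2 = 3
pos_y_2 = 4
pos_z_2 = 4.5
height_2 = 6
pos_x_3 = 13.5
pos_y_3 = 4.5
pos_z_3 = 9
height_3 = 5.5
pos_x_4 = 2.5
pos_y_4 = 7
pos_z_4 = 10
depth_4 = 4.5
height_4 = 2
pos_x_5 = 8.5
pos_y_5 = 3
pos_z_5 = 6
width_5 = 5
depth_5 = 5.5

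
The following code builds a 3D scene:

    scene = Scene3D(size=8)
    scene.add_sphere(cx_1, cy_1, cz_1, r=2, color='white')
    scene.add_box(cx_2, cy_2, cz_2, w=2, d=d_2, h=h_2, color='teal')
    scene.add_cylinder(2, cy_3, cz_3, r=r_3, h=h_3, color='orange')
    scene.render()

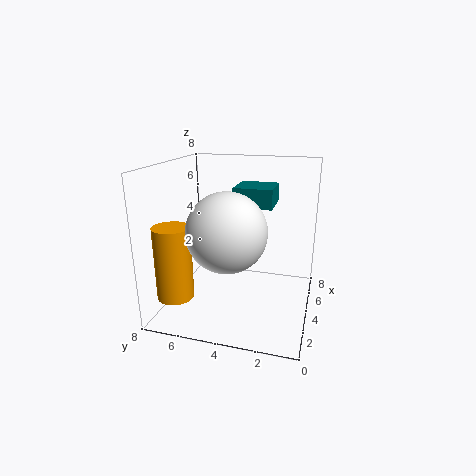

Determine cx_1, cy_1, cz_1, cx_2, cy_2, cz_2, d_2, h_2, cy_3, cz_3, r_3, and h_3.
cx_1 = 2; cy_1 = 4; cz_1 = 5; cx_2 = 3; cy_2 = 2; cz_2 = 6; d_2 = 2; h_2 = 1; cy_3 = 7; cz_3 = 1; r_3 = 1; h_3 = 4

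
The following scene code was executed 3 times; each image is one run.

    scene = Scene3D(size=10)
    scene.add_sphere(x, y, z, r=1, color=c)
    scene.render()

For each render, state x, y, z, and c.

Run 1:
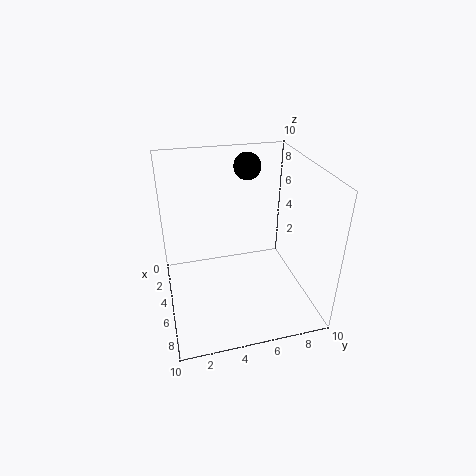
x = 2
y = 6.5
z = 9
c = 'black'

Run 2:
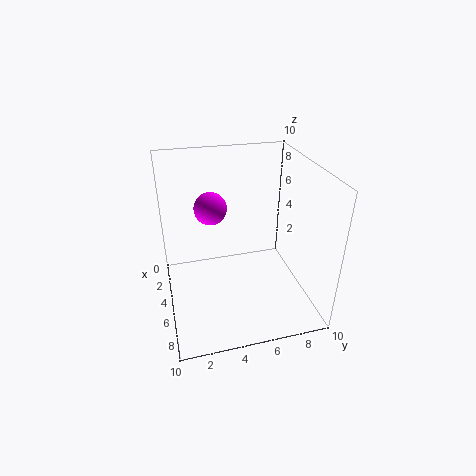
x = 6
y = 3
z = 8
c = 'magenta'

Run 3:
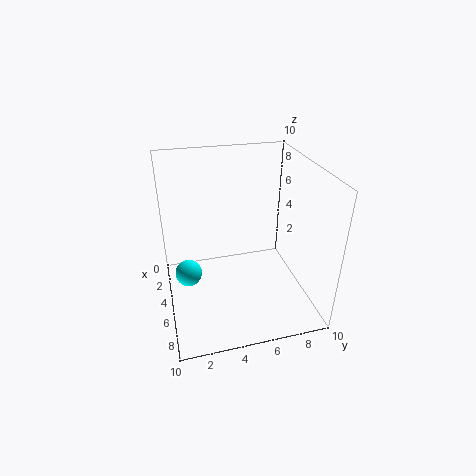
x = 3.5
y = 1.5
z = 1.5
c = 'cyan'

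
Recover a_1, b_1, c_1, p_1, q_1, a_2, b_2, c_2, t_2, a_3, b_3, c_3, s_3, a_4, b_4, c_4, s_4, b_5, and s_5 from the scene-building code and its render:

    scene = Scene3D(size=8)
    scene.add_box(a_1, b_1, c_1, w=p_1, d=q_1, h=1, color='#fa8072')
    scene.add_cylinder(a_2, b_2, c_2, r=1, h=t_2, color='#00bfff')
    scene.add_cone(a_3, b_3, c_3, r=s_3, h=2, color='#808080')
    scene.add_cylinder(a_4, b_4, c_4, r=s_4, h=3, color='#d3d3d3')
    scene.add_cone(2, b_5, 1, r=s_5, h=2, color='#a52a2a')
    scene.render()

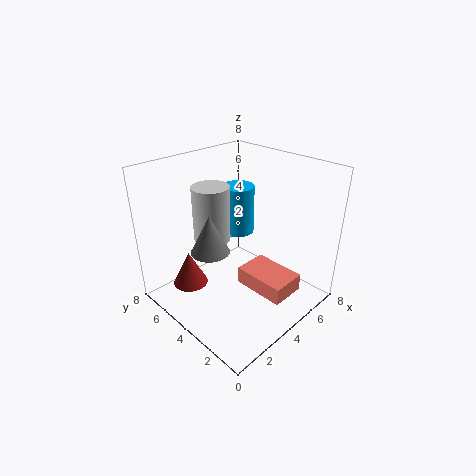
a_1 = 4, b_1 = 1, c_1 = 1, p_1 = 2, q_1 = 3, a_2 = 6, b_2 = 6, c_2 = 3, t_2 = 3, a_3 = 2, b_3 = 4, c_3 = 4, s_3 = 1, a_4 = 3, b_4 = 5, c_4 = 4, s_4 = 1, b_5 = 6, s_5 = 1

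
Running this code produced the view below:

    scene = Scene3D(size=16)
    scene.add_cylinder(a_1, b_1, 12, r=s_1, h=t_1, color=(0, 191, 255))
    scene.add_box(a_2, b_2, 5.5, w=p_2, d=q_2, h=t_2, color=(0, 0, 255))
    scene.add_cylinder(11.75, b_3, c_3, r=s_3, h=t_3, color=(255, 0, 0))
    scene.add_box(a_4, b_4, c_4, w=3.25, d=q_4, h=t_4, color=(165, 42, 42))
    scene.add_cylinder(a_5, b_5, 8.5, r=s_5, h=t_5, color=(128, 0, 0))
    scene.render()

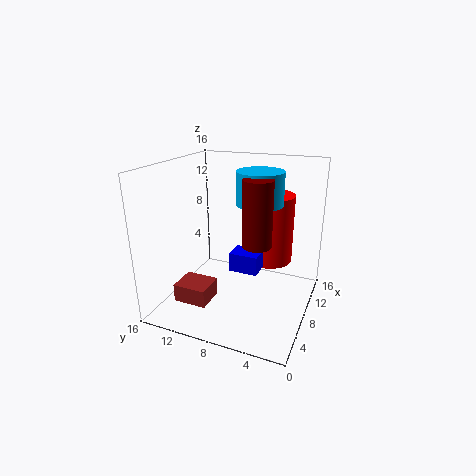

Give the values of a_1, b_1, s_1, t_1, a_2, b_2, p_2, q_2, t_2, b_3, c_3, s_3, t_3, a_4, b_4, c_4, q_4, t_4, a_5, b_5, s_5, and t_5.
a_1 = 8.5
b_1 = 5.75
s_1 = 2.5
t_1 = 3.5
a_2 = 5
b_2 = 4.75
p_2 = 2.25
q_2 = 3
t_2 = 2
b_3 = 5.5
c_3 = 4.25
s_3 = 2.75
t_3 = 8
a_4 = 3.25
b_4 = 10
c_4 = 1.25
q_4 = 3.75
t_4 = 2
a_5 = 5.75
b_5 = 5
s_5 = 1.5
t_5 = 6.75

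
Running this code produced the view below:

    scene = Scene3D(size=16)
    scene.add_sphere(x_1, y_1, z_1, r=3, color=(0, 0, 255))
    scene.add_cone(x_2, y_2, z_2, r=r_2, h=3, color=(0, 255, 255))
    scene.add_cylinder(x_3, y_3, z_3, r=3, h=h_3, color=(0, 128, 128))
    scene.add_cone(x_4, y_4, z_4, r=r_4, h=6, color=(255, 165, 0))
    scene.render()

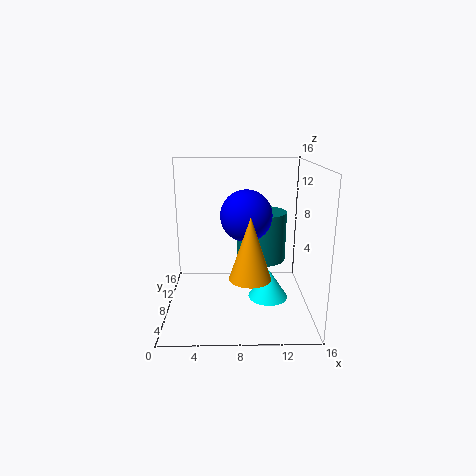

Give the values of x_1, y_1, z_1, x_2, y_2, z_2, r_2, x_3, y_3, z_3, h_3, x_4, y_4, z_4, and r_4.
x_1 = 9, y_1 = 10, z_1 = 10, x_2 = 11, y_2 = 4, z_2 = 3, r_2 = 2, x_3 = 11, y_3 = 12, z_3 = 4, h_3 = 6, x_4 = 9, y_4 = 2, z_4 = 6, r_4 = 2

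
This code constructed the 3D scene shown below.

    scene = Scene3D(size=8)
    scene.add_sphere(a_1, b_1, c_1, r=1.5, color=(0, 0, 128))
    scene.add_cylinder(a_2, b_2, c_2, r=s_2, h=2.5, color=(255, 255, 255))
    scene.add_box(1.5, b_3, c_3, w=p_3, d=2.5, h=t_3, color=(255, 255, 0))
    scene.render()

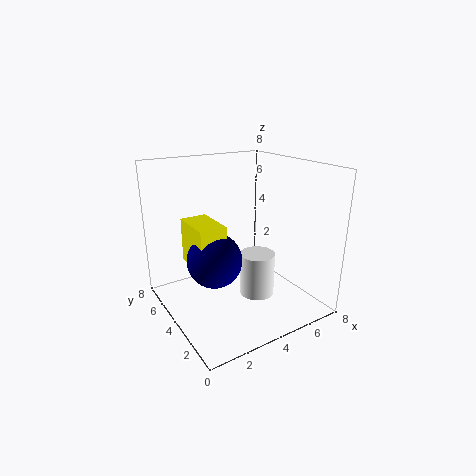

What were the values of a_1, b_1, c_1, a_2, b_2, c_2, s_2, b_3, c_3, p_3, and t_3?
a_1 = 2.5; b_1 = 4; c_1 = 3; a_2 = 5; b_2 = 3.5; c_2 = 0.5; s_2 = 1; b_3 = 3.5; c_3 = 2.5; p_3 = 1.5; t_3 = 2.5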